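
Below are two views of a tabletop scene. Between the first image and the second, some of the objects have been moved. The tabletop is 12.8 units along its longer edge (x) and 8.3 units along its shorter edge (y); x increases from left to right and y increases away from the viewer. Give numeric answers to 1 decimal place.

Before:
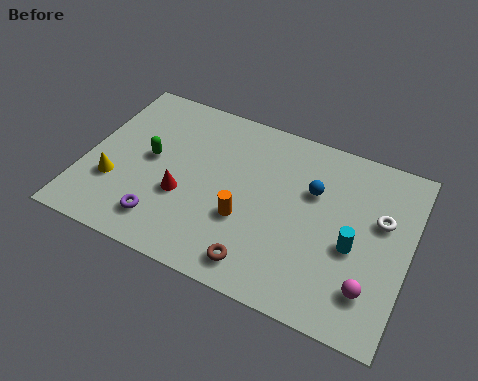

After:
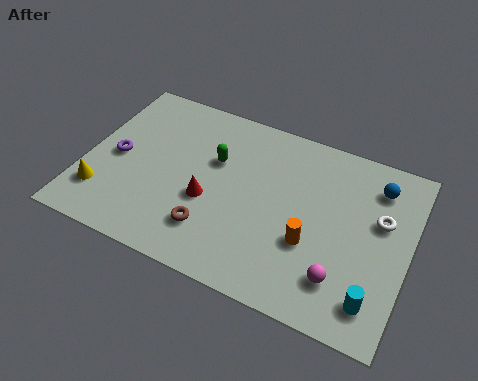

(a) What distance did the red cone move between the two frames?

1.0

The red cone moved from about (4.0, 3.1) to (5.0, 3.3), a distance of √(1.0² + 0.2²) ≈ 1.0.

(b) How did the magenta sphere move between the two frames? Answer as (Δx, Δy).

(-1.1, 0.0)

The magenta sphere was at about (11.5, 1.9) and moved to about (10.4, 1.9).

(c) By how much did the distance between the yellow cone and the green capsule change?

+3.2

The distance was about 2.1 in the first image and 5.3 in the second, so they moved 3.2 units further apart.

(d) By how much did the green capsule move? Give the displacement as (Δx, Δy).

(2.5, 0.9)

The green capsule was at about (2.5, 4.4) and moved to about (5.0, 5.3).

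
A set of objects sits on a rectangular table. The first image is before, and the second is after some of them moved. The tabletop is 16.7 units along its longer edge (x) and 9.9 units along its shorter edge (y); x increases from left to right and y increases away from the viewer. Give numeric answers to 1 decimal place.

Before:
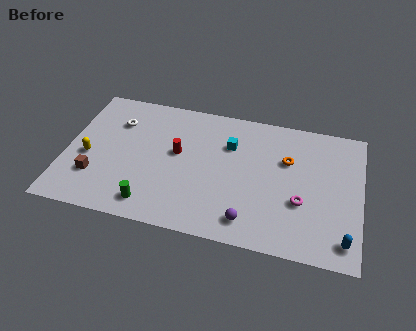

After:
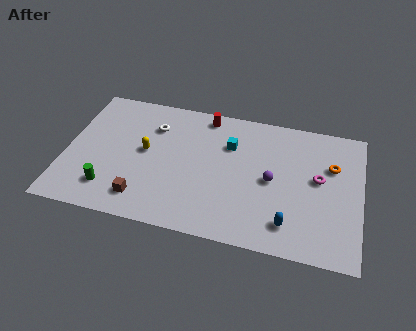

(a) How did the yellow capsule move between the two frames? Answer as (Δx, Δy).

(3.2, 1.1)

From the two frames, the yellow capsule sits at roughly (1.3, 4.2) before and (4.5, 5.3) after.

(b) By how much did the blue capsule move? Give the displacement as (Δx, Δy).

(-3.1, 0.4)

The blue capsule was at about (15.9, 1.5) and moved to about (12.8, 1.9).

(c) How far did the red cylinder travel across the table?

3.5

The red cylinder was near (6.3, 5.6) before and (7.7, 8.8) after, so it travelled √(1.4² + 3.2²) ≈ 3.5 units.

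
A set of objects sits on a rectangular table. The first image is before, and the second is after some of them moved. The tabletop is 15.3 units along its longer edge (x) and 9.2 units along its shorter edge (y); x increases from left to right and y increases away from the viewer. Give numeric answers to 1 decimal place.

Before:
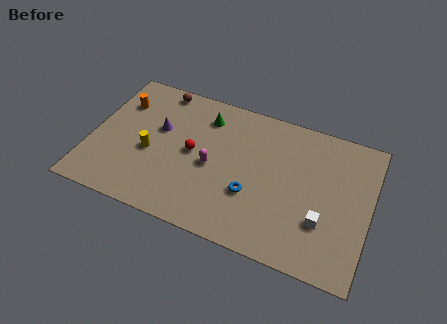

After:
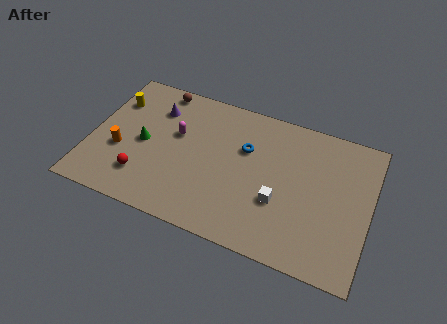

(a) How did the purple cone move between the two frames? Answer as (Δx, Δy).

(-0.3, 1.3)

The purple cone started near (3.6, 5.6) and ended near (3.3, 6.9).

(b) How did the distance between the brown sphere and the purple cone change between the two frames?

-1.3

Before: roughly 2.7 units apart; after: 1.4. That's 1.3 units closer together.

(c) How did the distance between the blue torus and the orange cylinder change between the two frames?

-1.3

The distance was about 8.5 in the first image and 7.2 in the second, so they moved 1.3 units closer together.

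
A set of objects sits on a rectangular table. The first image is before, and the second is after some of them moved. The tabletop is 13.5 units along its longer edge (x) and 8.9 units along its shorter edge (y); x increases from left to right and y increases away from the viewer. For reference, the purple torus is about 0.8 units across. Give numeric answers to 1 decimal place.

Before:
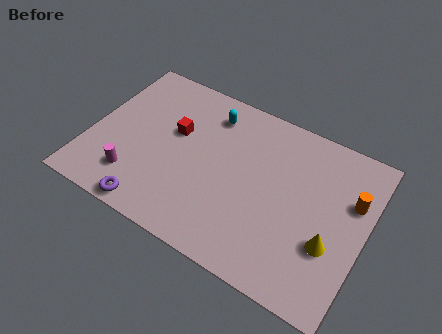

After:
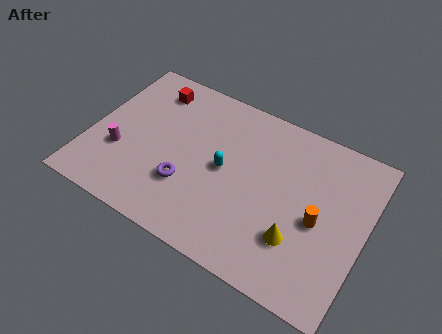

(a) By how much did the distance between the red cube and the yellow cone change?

+1.0

Before: roughly 8.3 units apart; after: 9.3. That's 1.0 units further apart.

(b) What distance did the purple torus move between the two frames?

2.4

The purple torus was near (3.6, 0.8) before and (5.0, 2.8) after, so it travelled √(1.4² + 2.0²) ≈ 2.4 units.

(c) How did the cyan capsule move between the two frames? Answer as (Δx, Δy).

(1.1, -2.7)

From the two frames, the cyan capsule sits at roughly (5.5, 7.2) before and (6.6, 4.5) after.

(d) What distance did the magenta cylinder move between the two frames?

1.4

From (2.5, 2.0) to (1.6, 3.1), the magenta cylinder covered √(0.9² + 1.1²) ≈ 1.4 units.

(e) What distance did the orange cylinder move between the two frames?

2.3

From (12.7, 5.8) to (11.3, 4.0), the orange cylinder covered √(1.4² + 1.8²) ≈ 2.3 units.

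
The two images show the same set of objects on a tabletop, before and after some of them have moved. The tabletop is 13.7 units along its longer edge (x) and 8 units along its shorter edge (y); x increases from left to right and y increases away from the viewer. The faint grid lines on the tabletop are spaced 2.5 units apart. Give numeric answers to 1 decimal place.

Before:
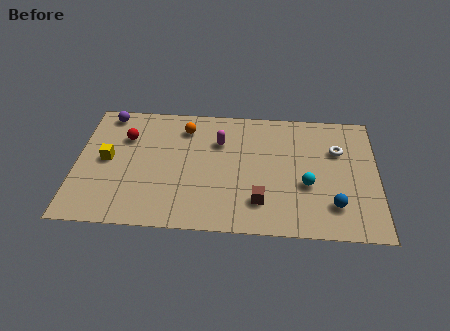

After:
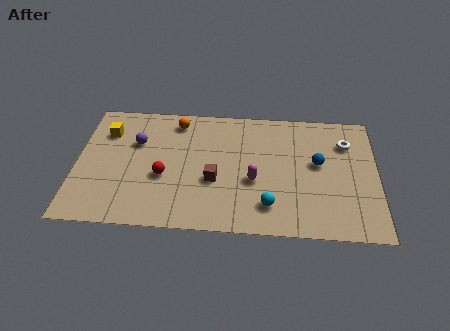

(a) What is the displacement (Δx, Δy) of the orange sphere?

(-0.4, 0.4)

The orange sphere was at about (4.9, 6.4) and moved to about (4.5, 6.8).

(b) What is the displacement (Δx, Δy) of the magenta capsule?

(1.6, -2.4)

From the two frames, the magenta capsule sits at roughly (6.5, 5.6) before and (8.1, 3.2) after.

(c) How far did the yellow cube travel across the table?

1.8

From (1.4, 4.1) to (1.3, 5.9), the yellow cube covered √(0.1² + 1.8²) ≈ 1.8 units.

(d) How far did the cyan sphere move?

2.2

From (10.5, 3.1) to (8.8, 1.7), the cyan sphere covered √(1.7² + 1.4²) ≈ 2.2 units.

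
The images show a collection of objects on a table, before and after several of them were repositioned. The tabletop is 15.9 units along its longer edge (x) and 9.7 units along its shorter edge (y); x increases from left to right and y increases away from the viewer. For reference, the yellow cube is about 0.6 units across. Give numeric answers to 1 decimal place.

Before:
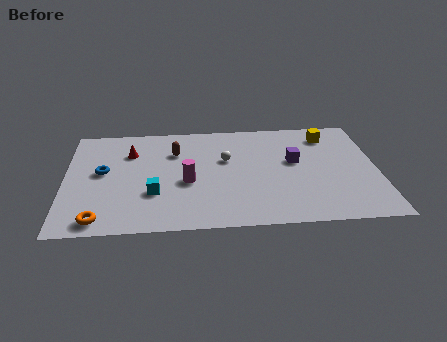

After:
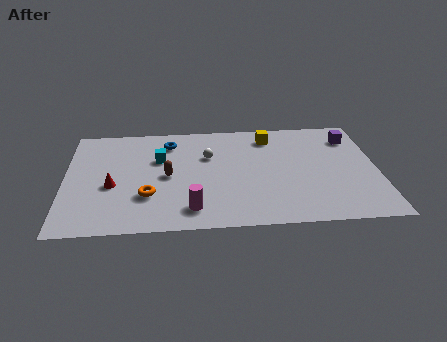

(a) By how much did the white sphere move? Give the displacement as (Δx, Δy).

(-0.9, 0.4)

From the two frames, the white sphere sits at roughly (8.2, 6.0) before and (7.3, 6.4) after.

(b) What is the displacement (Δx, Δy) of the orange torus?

(2.4, 1.9)

From the two frames, the orange torus sits at roughly (1.8, 1.1) before and (4.2, 3.0) after.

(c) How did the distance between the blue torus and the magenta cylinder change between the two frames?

+1.7

The distance was about 4.5 in the first image and 6.2 in the second, so they moved 1.7 units further apart.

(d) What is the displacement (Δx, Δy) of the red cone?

(-0.9, -3.0)

From the two frames, the red cone sits at roughly (3.3, 7.0) before and (2.4, 4.0) after.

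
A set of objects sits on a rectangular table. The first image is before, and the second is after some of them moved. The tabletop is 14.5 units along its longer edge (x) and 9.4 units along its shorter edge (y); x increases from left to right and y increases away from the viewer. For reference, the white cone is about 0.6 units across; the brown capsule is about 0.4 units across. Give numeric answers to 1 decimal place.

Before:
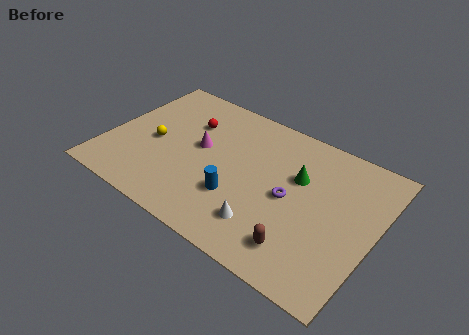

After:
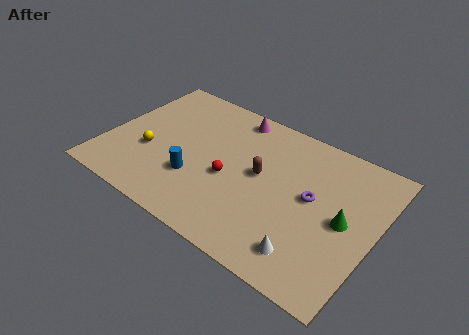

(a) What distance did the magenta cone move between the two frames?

3.4

The magenta cone was near (4.9, 5.2) before and (6.2, 8.3) after, so it travelled √(1.3² + 3.1²) ≈ 3.4 units.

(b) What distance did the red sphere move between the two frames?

3.8

From (4.0, 6.6) to (6.8, 4.0), the red sphere covered √(2.8² + 2.6²) ≈ 3.8 units.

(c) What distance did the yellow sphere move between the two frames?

0.8

From (2.5, 4.3) to (2.4, 3.5), the yellow sphere covered √(0.1² + 0.8²) ≈ 0.8 units.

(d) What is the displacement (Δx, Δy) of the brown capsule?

(-2.8, 3.3)

The brown capsule started near (11.1, 1.8) and ended near (8.3, 5.1).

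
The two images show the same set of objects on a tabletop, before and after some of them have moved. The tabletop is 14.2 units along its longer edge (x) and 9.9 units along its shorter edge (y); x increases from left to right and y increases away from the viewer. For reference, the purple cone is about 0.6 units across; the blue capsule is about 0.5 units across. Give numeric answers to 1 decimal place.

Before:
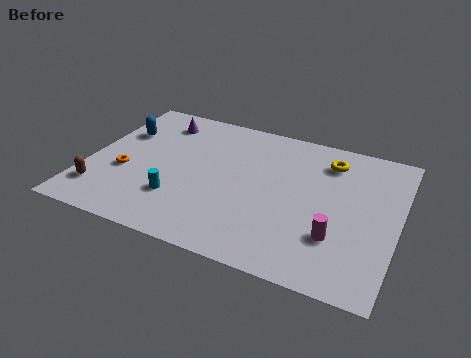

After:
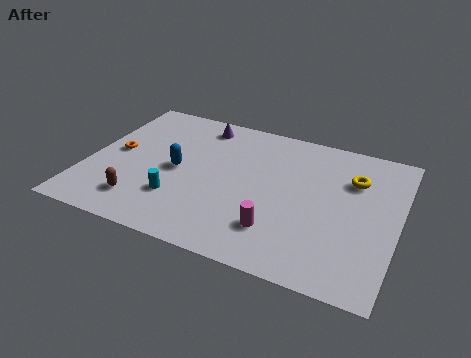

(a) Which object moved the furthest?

the blue capsule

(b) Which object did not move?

the cyan cylinder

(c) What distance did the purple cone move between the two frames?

1.9

The purple cone was near (2.8, 8.1) before and (4.7, 8.5) after, so it travelled √(1.9² + 0.4²) ≈ 1.9 units.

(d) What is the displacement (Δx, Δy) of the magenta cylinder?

(-2.6, -0.5)

From the two frames, the magenta cylinder sits at roughly (11.6, 2.9) before and (9.0, 2.4) after.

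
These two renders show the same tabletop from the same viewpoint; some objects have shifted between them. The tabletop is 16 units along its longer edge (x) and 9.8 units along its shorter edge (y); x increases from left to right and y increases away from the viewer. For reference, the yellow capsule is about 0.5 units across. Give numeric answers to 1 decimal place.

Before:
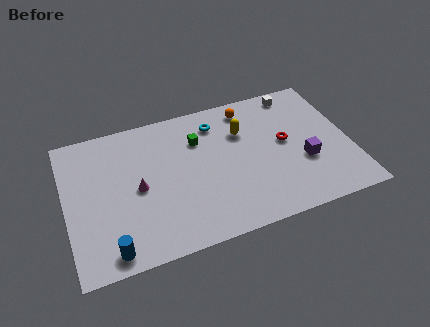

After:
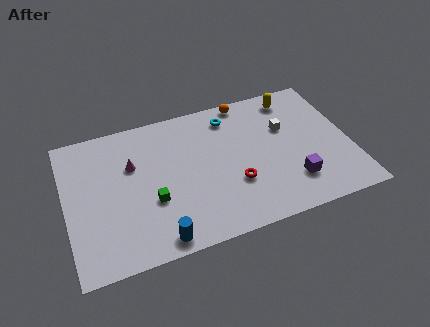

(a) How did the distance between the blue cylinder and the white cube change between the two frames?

-4.2

Before: roughly 13.5 units apart; after: 9.3. That's 4.2 units closer together.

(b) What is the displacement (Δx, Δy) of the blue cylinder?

(2.6, -0.1)

The blue cylinder was at about (2.2, 1.1) and moved to about (4.8, 1.0).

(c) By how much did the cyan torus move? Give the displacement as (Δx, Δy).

(0.8, 0.2)

From the two frames, the cyan torus sits at roughly (8.7, 7.9) before and (9.5, 8.1) after.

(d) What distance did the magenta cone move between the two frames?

1.7

The magenta cone was near (4.0, 4.7) before and (3.8, 6.4) after, so it travelled √(0.2² + 1.7²) ≈ 1.7 units.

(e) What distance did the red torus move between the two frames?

3.7

The red torus was near (12.4, 5.3) before and (9.3, 3.3) after, so it travelled √(3.1² + 2.0²) ≈ 3.7 units.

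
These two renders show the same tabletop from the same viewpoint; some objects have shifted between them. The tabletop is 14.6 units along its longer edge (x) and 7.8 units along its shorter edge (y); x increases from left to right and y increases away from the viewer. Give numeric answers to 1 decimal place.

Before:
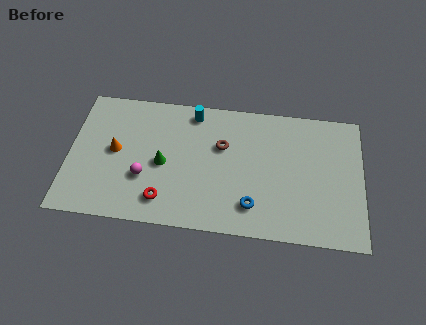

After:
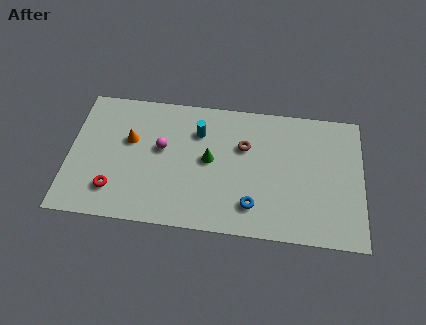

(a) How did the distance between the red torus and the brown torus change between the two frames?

+2.7

Before: roughly 4.5 units apart; after: 7.2. That's 2.7 units further apart.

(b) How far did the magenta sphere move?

2.0

The magenta sphere was near (3.8, 2.7) before and (4.6, 4.5) after, so it travelled √(0.8² + 1.8²) ≈ 2.0 units.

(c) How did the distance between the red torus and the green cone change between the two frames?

+3.1

They were about 2.1 units apart before and 5.2 after — 3.1 units further apart.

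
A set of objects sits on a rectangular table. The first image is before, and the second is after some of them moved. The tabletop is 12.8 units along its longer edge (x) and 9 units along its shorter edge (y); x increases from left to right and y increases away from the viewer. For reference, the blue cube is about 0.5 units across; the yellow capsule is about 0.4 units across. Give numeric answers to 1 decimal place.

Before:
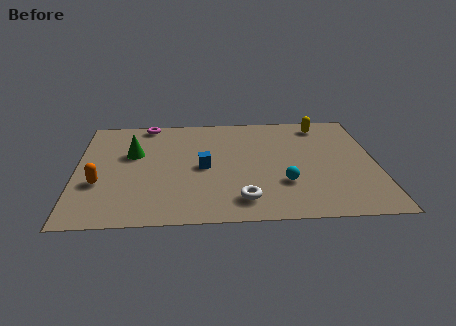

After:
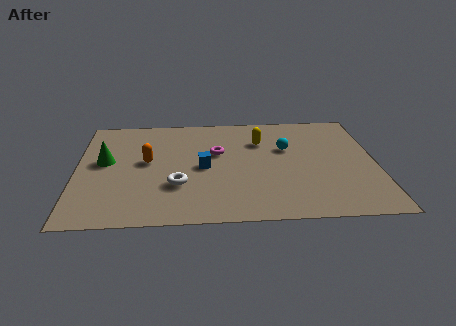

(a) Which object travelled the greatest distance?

the magenta torus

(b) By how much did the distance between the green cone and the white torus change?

-2.4

Before: roughly 6.1 units apart; after: 3.7. That's 2.4 units closer together.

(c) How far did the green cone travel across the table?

1.3

From (2.4, 5.6) to (1.2, 5.0), the green cone covered √(1.2² + 0.6²) ≈ 1.3 units.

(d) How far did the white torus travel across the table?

3.0

The white torus moved from about (7.0, 1.6) to (4.3, 2.9), a distance of √(2.7² + 1.3²) ≈ 3.0.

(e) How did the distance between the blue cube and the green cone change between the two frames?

+1.0

The distance was about 3.3 in the first image and 4.3 in the second, so they moved 1.0 units further apart.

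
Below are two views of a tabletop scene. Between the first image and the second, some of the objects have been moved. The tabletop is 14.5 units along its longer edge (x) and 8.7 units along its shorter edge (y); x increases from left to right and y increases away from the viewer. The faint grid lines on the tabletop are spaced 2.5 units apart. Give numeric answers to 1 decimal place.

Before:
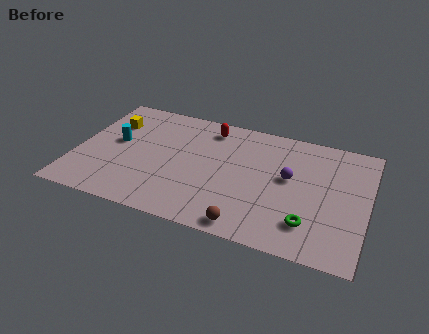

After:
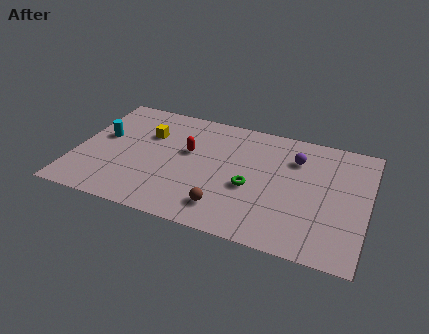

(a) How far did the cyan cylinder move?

0.7

The cyan cylinder moved from about (1.9, 4.8) to (1.2, 5.0), a distance of √(0.7² + 0.2²) ≈ 0.7.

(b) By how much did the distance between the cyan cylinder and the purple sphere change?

+1.0

The distance was about 8.7 in the first image and 9.7 in the second, so they moved 1.0 units further apart.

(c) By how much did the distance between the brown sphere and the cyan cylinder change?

-0.7

Before: roughly 8.0 units apart; after: 7.3. That's 0.7 units closer together.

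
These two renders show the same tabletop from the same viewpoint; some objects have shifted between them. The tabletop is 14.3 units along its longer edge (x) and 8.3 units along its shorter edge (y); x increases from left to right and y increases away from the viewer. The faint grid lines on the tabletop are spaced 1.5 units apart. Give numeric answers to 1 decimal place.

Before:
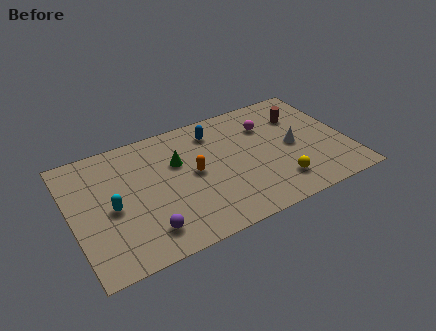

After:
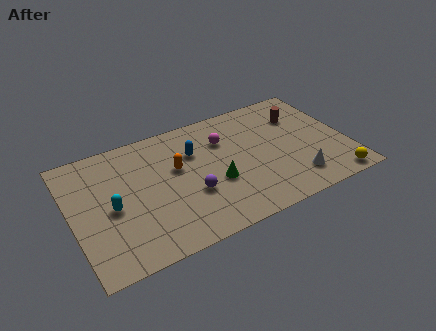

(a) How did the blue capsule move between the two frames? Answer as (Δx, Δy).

(-1.2, -1.0)

The blue capsule started near (7.7, 6.7) and ended near (6.5, 5.7).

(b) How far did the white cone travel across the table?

2.3

The white cone was near (11.5, 4.0) before and (11.3, 1.7) after, so it travelled √(0.2² + 2.3²) ≈ 2.3 units.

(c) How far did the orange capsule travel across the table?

1.1

The orange capsule was near (6.3, 4.3) before and (5.5, 5.0) after, so it travelled √(0.8² + 0.7²) ≈ 1.1 units.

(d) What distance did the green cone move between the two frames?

2.8

The green cone moved from about (5.6, 5.4) to (7.3, 3.2), a distance of √(1.7² + 2.2²) ≈ 2.8.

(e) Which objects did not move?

the brown cylinder and the cyan capsule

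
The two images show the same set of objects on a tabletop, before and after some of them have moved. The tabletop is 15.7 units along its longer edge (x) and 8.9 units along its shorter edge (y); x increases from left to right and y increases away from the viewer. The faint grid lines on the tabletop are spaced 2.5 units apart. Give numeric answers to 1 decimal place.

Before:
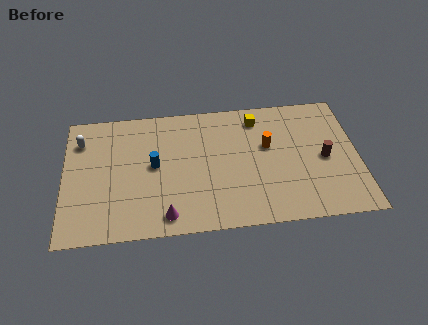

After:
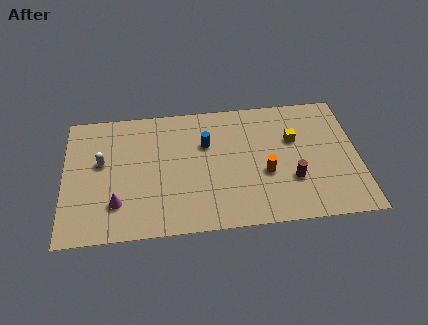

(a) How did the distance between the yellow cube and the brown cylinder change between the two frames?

-1.9

The distance was about 4.7 in the first image and 2.8 in the second, so they moved 1.9 units closer together.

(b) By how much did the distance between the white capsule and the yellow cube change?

+0.8

The distance was about 9.5 in the first image and 10.3 in the second, so they moved 0.8 units further apart.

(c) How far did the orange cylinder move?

1.9

The orange cylinder was near (10.9, 5.4) before and (10.7, 3.5) after, so it travelled √(0.2² + 1.9²) ≈ 1.9 units.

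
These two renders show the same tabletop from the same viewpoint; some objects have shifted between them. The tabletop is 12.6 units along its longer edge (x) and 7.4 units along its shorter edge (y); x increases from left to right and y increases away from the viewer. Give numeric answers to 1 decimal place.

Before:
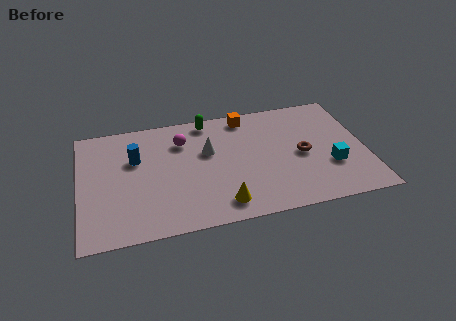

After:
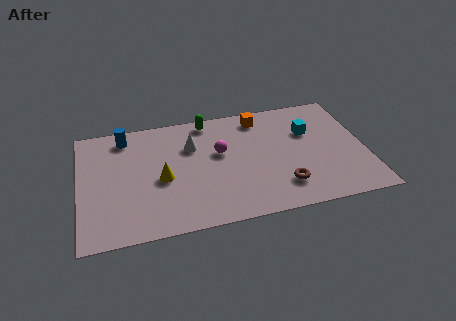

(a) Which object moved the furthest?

the yellow cone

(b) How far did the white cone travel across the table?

0.9

The white cone moved from about (5.7, 4.6) to (5.0, 5.1), a distance of √(0.7² + 0.5²) ≈ 0.9.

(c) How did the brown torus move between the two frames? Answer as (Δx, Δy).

(-1.0, -1.8)

The brown torus was at about (9.8, 3.5) and moved to about (8.8, 1.7).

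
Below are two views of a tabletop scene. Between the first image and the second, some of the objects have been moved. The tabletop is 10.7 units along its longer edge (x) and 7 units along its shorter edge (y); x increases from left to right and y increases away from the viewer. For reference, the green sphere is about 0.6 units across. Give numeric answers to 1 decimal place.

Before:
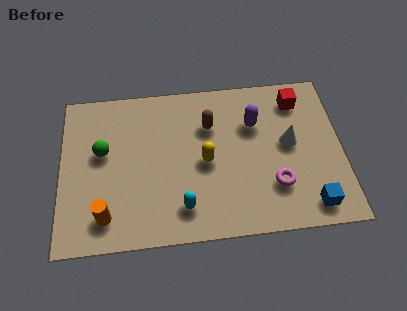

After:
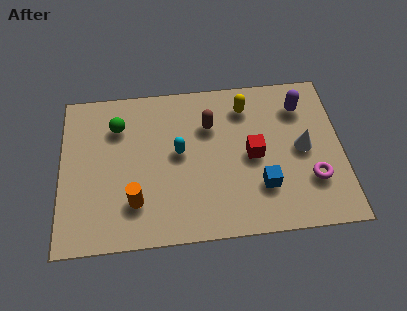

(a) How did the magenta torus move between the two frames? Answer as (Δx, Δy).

(1.4, 0.1)

From the two frames, the magenta torus sits at roughly (8.1, 2.0) before and (9.5, 2.1) after.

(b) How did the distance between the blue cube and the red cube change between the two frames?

-3.3

Before: roughly 4.7 units apart; after: 1.4. That's 3.3 units closer together.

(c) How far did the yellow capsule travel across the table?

2.8

From (5.5, 3.3) to (7.1, 5.6), the yellow capsule covered √(1.6² + 2.3²) ≈ 2.8 units.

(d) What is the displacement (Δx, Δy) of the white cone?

(0.5, -0.3)

The white cone was at about (8.7, 3.8) and moved to about (9.2, 3.5).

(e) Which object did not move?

the brown capsule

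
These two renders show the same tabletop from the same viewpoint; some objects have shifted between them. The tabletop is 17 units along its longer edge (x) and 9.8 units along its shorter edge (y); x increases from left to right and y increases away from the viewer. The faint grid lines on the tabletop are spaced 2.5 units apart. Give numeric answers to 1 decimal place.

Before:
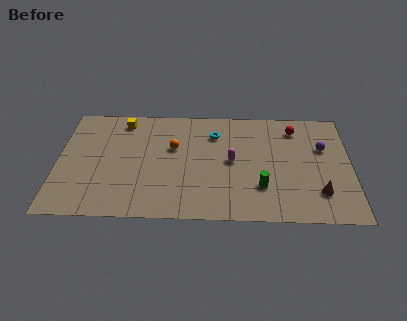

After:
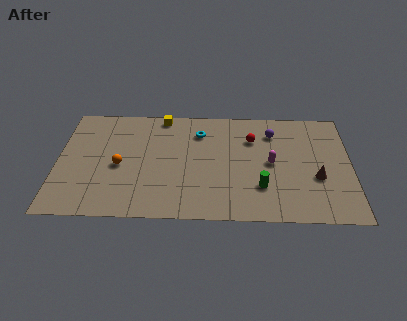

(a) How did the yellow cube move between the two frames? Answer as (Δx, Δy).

(2.3, 0.5)

The yellow cube started near (3.7, 8.4) and ended near (6.0, 8.9).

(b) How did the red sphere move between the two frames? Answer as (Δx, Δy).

(-2.5, -1.0)

The red sphere started near (13.8, 8.0) and ended near (11.3, 7.0).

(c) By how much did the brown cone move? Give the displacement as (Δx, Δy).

(-0.1, 1.3)

From the two frames, the brown cone sits at roughly (15.1, 2.4) before and (15.0, 3.7) after.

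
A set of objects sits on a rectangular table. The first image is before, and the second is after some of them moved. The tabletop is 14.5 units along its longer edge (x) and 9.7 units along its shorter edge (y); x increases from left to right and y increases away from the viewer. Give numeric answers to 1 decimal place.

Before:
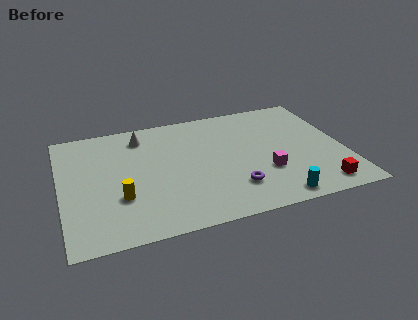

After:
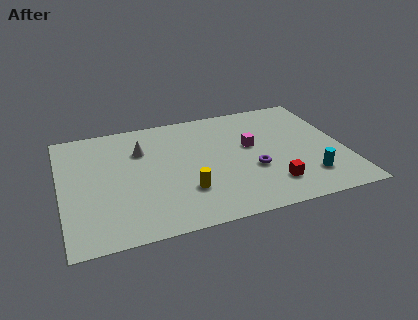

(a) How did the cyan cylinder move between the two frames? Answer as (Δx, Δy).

(1.8, 1.2)

The cyan cylinder was at about (10.6, 1.0) and moved to about (12.4, 2.2).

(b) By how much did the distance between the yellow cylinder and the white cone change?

-0.5

They were about 5.0 units apart before and 4.5 after — 0.5 units closer together.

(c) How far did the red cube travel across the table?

2.5

The red cube moved from about (12.9, 1.3) to (10.5, 2.1), a distance of √(2.4² + 0.8²) ≈ 2.5.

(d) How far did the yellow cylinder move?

3.3

From (2.9, 3.2) to (6.2, 2.8), the yellow cylinder covered √(3.3² + 0.4²) ≈ 3.3 units.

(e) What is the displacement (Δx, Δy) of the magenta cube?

(-0.5, 2.4)

The magenta cube was at about (10.3, 3.2) and moved to about (9.8, 5.6).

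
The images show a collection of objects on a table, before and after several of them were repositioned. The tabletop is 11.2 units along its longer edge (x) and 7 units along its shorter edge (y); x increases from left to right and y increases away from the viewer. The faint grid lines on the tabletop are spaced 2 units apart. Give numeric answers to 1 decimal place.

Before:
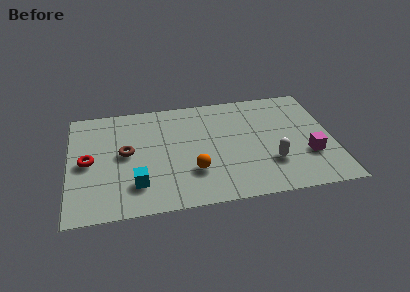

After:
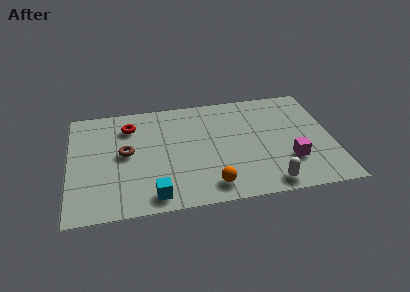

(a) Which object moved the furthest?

the red torus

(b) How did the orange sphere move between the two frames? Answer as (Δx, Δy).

(0.7, -1.0)

The orange sphere was at about (5.2, 2.1) and moved to about (5.9, 1.1).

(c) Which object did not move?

the brown torus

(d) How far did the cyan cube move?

1.1

From (2.8, 1.7) to (3.5, 0.9), the cyan cube covered √(0.7² + 0.8²) ≈ 1.1 units.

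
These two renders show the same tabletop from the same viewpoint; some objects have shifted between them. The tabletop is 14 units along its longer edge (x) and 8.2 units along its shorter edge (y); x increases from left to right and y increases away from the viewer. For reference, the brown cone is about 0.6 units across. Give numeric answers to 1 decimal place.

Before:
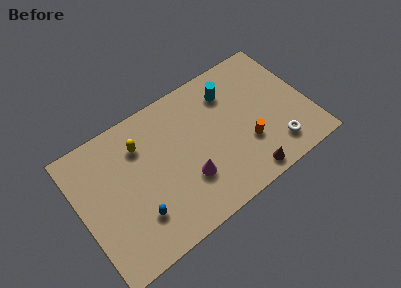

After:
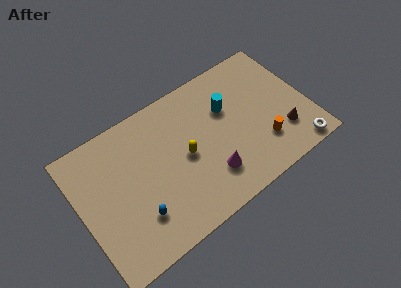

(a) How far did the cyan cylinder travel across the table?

0.9

From (9.6, 6.3) to (9.3, 5.4), the cyan cylinder covered √(0.3² + 0.9²) ≈ 0.9 units.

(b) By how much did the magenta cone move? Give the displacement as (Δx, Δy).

(1.3, -0.5)

The magenta cone started near (6.3, 2.6) and ended near (7.6, 2.1).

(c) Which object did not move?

the blue capsule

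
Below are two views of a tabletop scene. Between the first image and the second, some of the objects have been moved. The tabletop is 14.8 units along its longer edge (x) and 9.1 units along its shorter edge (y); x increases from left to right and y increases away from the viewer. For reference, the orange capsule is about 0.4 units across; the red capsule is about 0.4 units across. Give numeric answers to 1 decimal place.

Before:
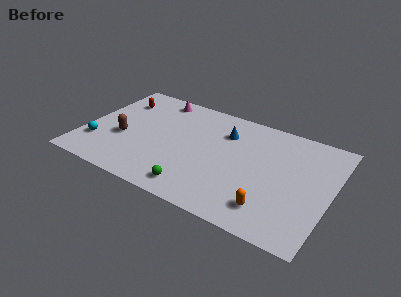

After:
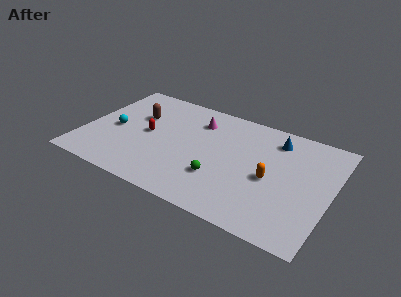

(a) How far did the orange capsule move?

2.3

The orange capsule was near (11.6, 1.8) before and (11.3, 4.1) after, so it travelled √(0.3² + 2.3²) ≈ 2.3 units.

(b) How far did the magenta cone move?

2.9

The magenta cone moved from about (3.8, 8.0) to (6.5, 7.0), a distance of √(2.7² + 1.0²) ≈ 2.9.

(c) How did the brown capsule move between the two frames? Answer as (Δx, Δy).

(0.6, 2.3)

From the two frames, the brown capsule sits at roughly (2.4, 3.6) before and (3.0, 5.9) after.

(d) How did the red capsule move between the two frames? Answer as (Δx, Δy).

(2.2, -2.3)

From the two frames, the red capsule sits at roughly (1.6, 6.9) before and (3.8, 4.6) after.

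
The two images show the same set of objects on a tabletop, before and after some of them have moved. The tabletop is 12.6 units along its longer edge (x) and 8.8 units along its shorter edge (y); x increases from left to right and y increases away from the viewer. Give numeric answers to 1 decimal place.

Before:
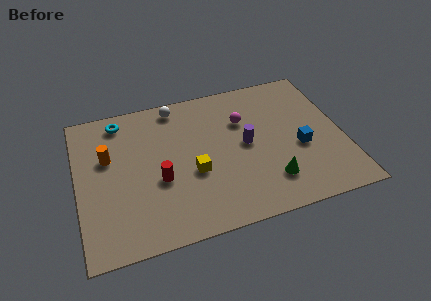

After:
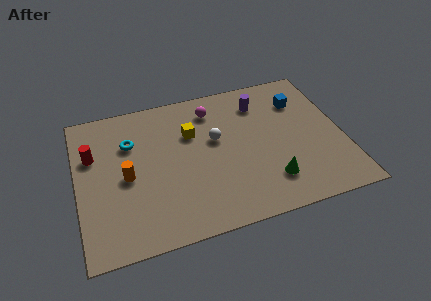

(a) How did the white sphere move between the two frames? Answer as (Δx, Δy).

(1.7, -2.6)

From the two frames, the white sphere sits at roughly (4.9, 7.8) before and (6.6, 5.2) after.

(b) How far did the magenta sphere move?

1.8

The magenta sphere was near (8.0, 6.0) before and (6.6, 7.1) after, so it travelled √(1.4² + 1.1²) ≈ 1.8 units.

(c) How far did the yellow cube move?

2.4

From (5.4, 3.5) to (5.5, 5.9), the yellow cube covered √(0.1² + 2.4²) ≈ 2.4 units.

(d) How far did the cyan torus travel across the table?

1.6

The cyan torus moved from about (2.2, 7.6) to (2.6, 6.1), a distance of √(0.4² + 1.5²) ≈ 1.6.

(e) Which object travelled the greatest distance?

the red cylinder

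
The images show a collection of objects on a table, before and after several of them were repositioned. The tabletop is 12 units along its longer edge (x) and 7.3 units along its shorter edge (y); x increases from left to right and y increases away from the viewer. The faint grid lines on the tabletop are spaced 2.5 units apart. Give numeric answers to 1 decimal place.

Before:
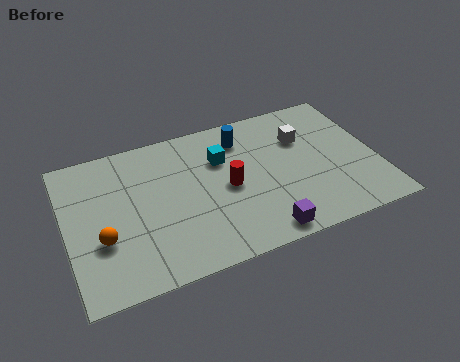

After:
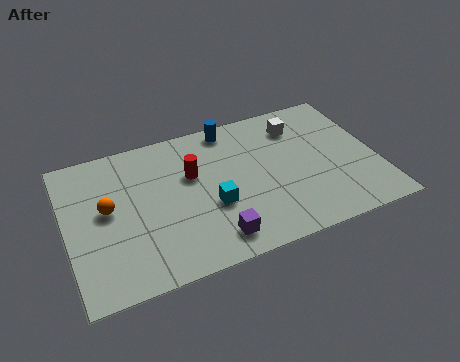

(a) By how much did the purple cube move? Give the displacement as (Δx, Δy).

(-1.8, 0.4)

The purple cube was at about (7.2, 0.8) and moved to about (5.4, 1.2).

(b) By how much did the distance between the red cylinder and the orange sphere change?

-1.6

They were about 5.0 units apart before and 3.4 after — 1.6 units closer together.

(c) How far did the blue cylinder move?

0.8

From (7.0, 5.8) to (6.6, 6.5), the blue cylinder covered √(0.4² + 0.7²) ≈ 0.8 units.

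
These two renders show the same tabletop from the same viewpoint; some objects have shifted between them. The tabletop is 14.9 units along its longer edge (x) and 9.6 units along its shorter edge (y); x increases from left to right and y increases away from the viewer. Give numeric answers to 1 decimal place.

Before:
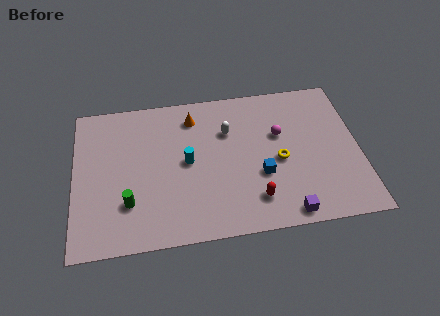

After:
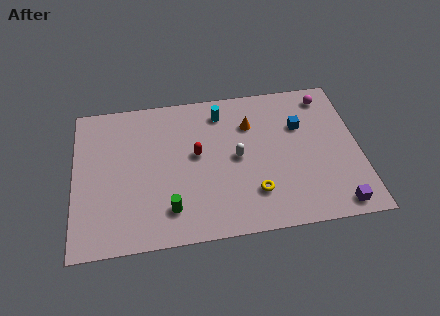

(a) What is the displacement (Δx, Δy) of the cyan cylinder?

(1.9, 3.0)

The cyan cylinder started near (5.9, 4.9) and ended near (7.8, 7.9).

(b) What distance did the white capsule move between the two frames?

1.8

The white capsule moved from about (8.1, 6.6) to (8.5, 4.8), a distance of √(0.4² + 1.8²) ≈ 1.8.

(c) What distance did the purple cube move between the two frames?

2.6

The purple cube moved from about (10.9, 0.9) to (13.5, 1.0), a distance of √(2.6² + 0.1²) ≈ 2.6.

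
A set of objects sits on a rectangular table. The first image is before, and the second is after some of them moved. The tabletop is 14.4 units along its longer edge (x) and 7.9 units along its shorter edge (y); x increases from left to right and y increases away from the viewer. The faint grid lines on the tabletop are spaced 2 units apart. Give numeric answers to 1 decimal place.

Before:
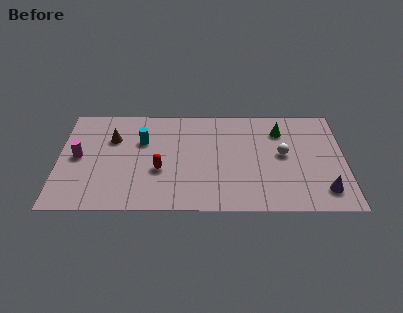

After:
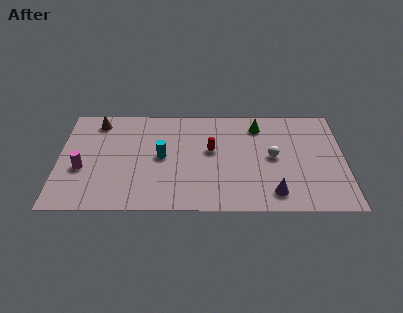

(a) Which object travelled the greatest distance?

the red capsule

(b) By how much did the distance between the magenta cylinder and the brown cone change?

+1.5

The distance was about 2.2 in the first image and 3.7 in the second, so they moved 1.5 units further apart.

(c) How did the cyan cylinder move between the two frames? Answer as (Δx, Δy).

(1.0, -1.2)

The cyan cylinder started near (4.2, 5.2) and ended near (5.2, 4.0).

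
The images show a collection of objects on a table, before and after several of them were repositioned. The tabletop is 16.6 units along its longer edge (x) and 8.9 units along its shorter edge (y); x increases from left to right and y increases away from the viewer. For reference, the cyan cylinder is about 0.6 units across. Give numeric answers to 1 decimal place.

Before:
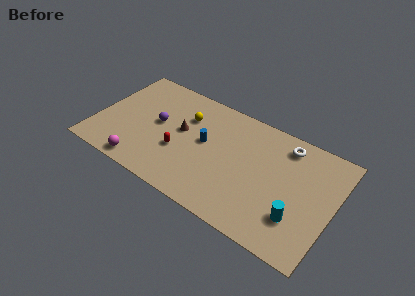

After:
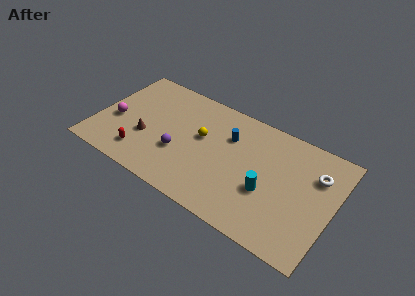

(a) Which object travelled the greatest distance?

the magenta sphere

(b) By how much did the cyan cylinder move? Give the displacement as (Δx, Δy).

(-2.2, 0.9)

The cyan cylinder was at about (14.4, 2.5) and moved to about (12.2, 3.4).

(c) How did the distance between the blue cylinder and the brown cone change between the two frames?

+4.5

Before: roughly 1.7 units apart; after: 6.2. That's 4.5 units further apart.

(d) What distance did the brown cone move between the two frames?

2.9

From (5.9, 5.0) to (3.6, 3.3), the brown cone covered √(2.3² + 1.7²) ≈ 2.9 units.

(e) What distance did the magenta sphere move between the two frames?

3.6

From (3.7, 1.0) to (1.3, 3.7), the magenta sphere covered √(2.4² + 2.7²) ≈ 3.6 units.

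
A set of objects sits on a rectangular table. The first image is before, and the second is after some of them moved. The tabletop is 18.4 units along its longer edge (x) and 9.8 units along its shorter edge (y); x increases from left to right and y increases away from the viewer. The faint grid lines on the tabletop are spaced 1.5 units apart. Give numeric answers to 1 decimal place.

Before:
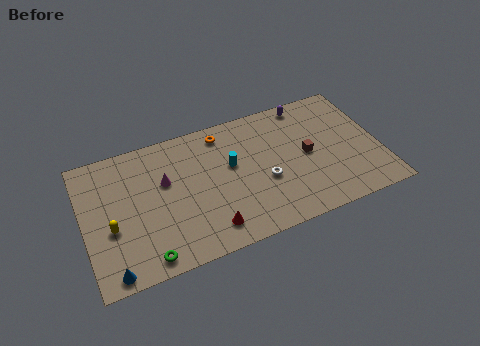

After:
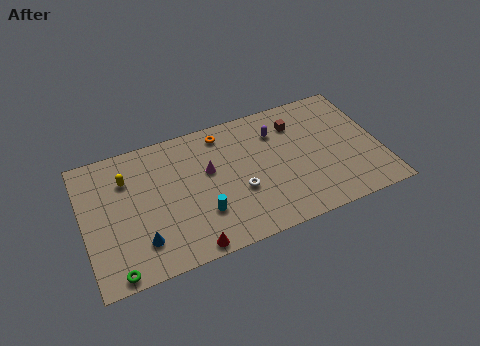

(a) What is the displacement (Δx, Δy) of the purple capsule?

(-2.1, -1.5)

From the two frames, the purple capsule sits at roughly (14.3, 8.8) before and (12.2, 7.3) after.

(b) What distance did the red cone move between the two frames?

1.6

From (7.4, 1.7) to (6.1, 0.8), the red cone covered √(1.3² + 0.9²) ≈ 1.6 units.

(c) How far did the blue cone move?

2.4

The blue cone was near (1.4, 0.9) before and (3.3, 2.3) after, so it travelled √(1.9² + 1.4²) ≈ 2.4 units.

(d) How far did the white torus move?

1.6

The white torus was near (11.1, 3.9) before and (9.5, 3.7) after, so it travelled √(1.6² + 0.2²) ≈ 1.6 units.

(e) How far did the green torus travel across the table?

1.9

The green torus moved from about (3.5, 1.1) to (1.6, 0.8), a distance of √(1.9² + 0.3²) ≈ 1.9.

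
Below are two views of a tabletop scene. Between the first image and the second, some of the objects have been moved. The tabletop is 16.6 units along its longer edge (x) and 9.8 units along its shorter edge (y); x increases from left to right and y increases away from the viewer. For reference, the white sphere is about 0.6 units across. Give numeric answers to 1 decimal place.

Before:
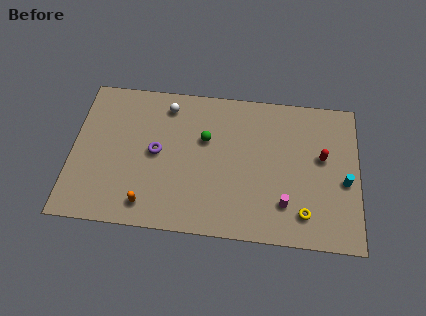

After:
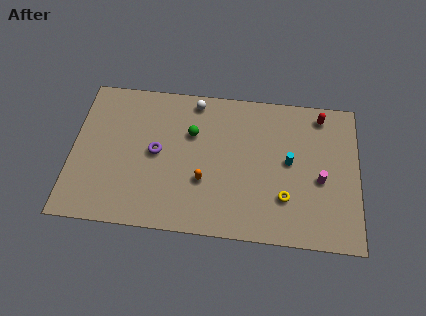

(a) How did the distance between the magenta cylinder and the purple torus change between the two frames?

+1.6

They were about 7.9 units apart before and 9.5 after — 1.6 units further apart.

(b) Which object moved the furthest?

the orange capsule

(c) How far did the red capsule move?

2.8

The red capsule moved from about (14.5, 5.7) to (14.4, 8.5), a distance of √(0.1² + 2.8²) ≈ 2.8.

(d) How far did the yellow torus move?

1.4

From (13.5, 1.9) to (12.4, 2.8), the yellow torus covered √(1.1² + 0.9²) ≈ 1.4 units.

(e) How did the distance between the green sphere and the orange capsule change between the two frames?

-2.5

They were about 5.7 units apart before and 3.2 after — 2.5 units closer together.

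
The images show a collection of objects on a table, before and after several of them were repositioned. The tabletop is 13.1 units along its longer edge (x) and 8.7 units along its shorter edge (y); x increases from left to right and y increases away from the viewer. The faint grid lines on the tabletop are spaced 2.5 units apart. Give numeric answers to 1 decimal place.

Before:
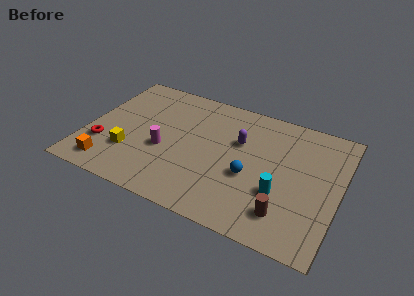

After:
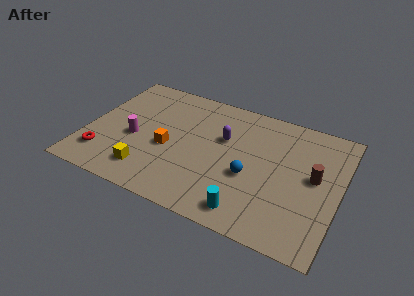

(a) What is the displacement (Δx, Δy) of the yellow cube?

(1.1, -0.9)

The yellow cube was at about (2.4, 2.6) and moved to about (3.5, 1.7).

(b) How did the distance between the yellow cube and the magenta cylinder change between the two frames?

+0.3

They were about 1.9 units apart before and 2.2 after — 0.3 units further apart.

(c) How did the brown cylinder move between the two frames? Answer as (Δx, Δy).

(1.2, 2.9)

From the two frames, the brown cylinder sits at roughly (10.6, 1.8) before and (11.8, 4.7) after.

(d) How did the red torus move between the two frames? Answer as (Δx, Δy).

(0.1, -0.7)

The red torus was at about (1.0, 2.6) and moved to about (1.1, 1.9).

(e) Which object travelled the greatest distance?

the orange cube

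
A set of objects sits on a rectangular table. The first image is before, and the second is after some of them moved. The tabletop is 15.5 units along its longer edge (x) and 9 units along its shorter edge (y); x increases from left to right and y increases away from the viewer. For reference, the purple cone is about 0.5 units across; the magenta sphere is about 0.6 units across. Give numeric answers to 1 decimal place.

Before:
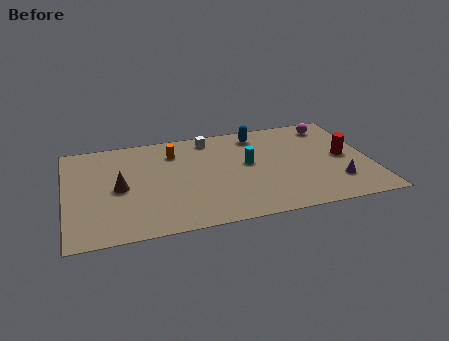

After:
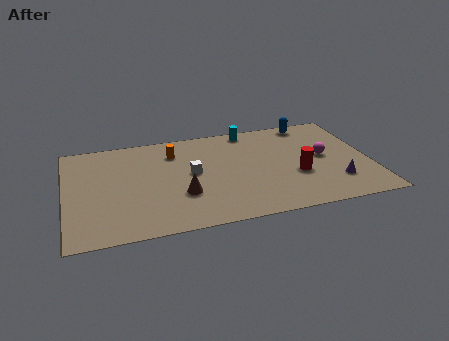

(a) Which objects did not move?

the orange cylinder and the purple cone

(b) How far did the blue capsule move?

2.8

From (10.0, 7.6) to (12.8, 8.1), the blue capsule covered √(2.8² + 0.5²) ≈ 2.8 units.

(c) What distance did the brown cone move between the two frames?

3.4

The brown cone moved from about (2.7, 4.3) to (5.8, 3.0), a distance of √(3.1² + 1.3²) ≈ 3.4.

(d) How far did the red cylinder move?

2.7

From (14.2, 4.5) to (11.7, 3.4), the red cylinder covered √(2.5² + 1.1²) ≈ 2.7 units.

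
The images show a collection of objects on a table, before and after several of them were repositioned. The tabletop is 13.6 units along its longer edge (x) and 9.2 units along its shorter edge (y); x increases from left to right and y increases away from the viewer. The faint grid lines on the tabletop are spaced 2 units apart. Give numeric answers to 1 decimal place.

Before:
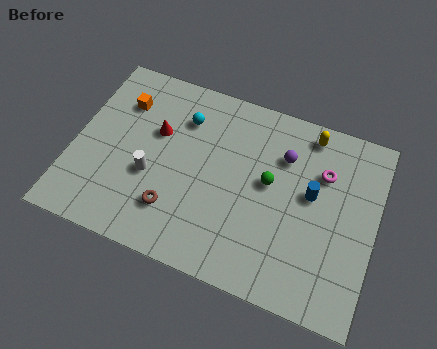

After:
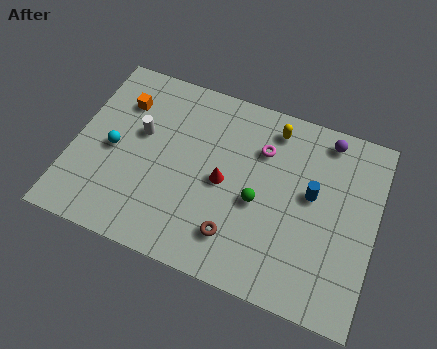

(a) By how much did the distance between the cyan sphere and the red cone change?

+3.4

They were about 1.6 units apart before and 5.0 after — 3.4 units further apart.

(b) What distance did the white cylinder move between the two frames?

2.0

From (3.6, 3.6) to (2.9, 5.5), the white cylinder covered √(0.7² + 1.9²) ≈ 2.0 units.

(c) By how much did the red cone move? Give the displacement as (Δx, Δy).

(3.2, -1.4)

From the two frames, the red cone sits at roughly (3.6, 5.8) before and (6.8, 4.4) after.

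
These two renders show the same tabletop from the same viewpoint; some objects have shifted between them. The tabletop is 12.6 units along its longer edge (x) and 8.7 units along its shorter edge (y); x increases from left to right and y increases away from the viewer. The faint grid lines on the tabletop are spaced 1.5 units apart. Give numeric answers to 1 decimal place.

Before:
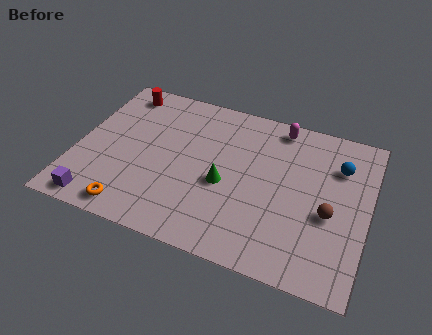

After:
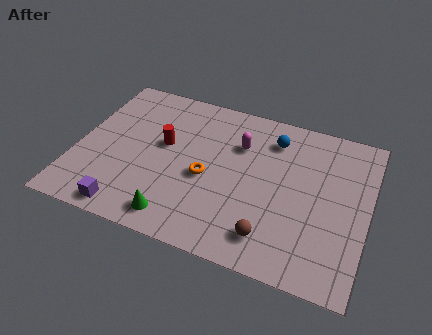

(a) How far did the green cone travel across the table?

3.1

The green cone was near (6.5, 3.7) before and (4.7, 1.2) after, so it travelled √(1.8² + 2.5²) ≈ 3.1 units.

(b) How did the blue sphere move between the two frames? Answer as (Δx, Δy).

(-2.9, 0.6)

The blue sphere was at about (11.2, 6.3) and moved to about (8.3, 6.9).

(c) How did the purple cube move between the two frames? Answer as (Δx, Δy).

(1.3, 0.0)

The purple cube started near (1.3, 0.9) and ended near (2.6, 0.9).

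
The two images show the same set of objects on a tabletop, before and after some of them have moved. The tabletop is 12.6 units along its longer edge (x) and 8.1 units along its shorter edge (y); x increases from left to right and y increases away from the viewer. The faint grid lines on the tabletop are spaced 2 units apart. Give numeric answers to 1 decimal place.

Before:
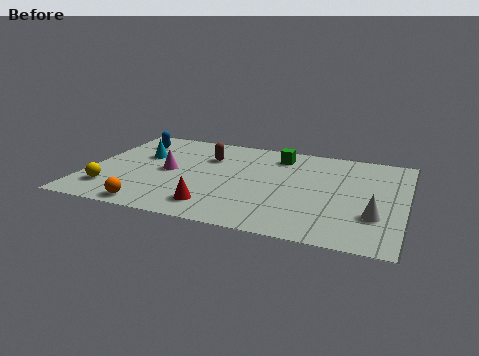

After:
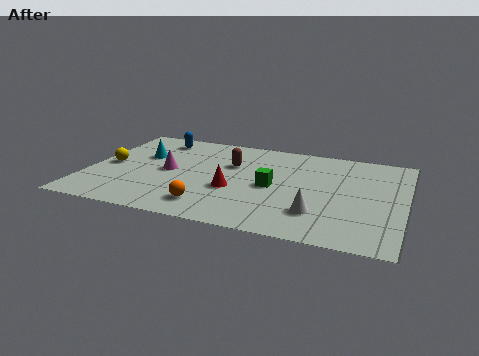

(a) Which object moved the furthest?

the green cube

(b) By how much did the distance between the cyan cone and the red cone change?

-0.5

They were about 4.9 units apart before and 4.4 after — 0.5 units closer together.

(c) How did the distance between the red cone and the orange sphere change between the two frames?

-0.7

They were about 2.5 units apart before and 1.8 after — 0.7 units closer together.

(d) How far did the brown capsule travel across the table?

1.1

The brown capsule moved from about (4.6, 5.7) to (5.6, 5.3), a distance of √(1.0² + 0.4²) ≈ 1.1.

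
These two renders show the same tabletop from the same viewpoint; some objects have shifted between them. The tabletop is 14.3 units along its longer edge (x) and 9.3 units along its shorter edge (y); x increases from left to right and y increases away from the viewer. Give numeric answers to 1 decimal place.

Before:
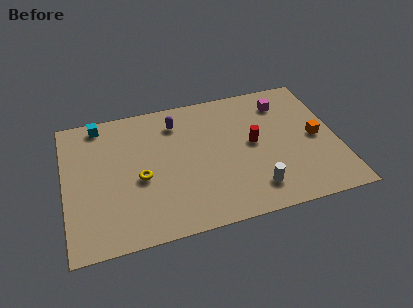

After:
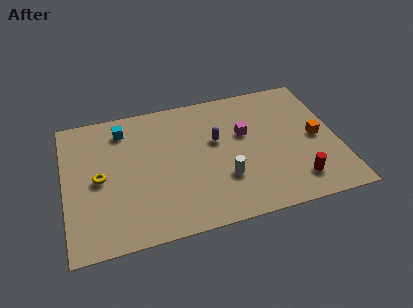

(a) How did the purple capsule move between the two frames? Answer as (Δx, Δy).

(2.0, -1.8)

The purple capsule started near (6.0, 7.4) and ended near (8.0, 5.6).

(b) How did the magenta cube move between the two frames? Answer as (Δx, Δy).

(-2.2, -1.7)

From the two frames, the magenta cube sits at roughly (11.7, 7.4) before and (9.5, 5.7) after.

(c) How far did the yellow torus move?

2.2

The yellow torus moved from about (3.9, 4.0) to (1.8, 4.5), a distance of √(2.1² + 0.5²) ≈ 2.2.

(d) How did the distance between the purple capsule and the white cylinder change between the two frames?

-4.0

The distance was about 6.7 in the first image and 2.7 in the second, so they moved 4.0 units closer together.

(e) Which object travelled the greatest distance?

the red cylinder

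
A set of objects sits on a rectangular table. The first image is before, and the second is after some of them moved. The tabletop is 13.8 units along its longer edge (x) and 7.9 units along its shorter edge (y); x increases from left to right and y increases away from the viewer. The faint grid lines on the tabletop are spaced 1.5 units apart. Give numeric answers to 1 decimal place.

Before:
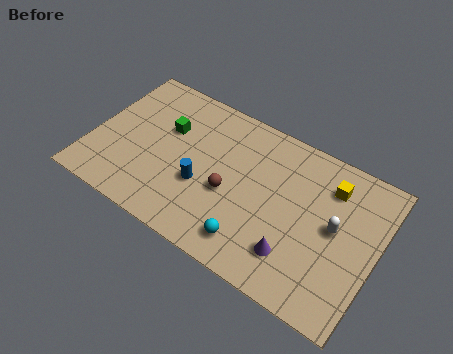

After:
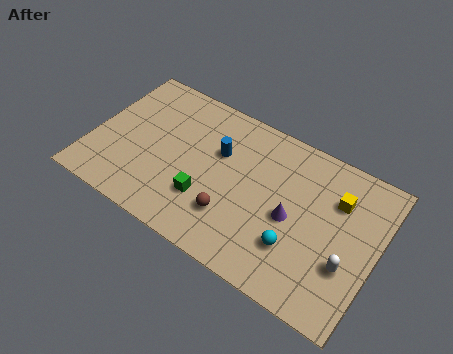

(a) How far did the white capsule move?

1.7

From (11.8, 4.2) to (12.6, 2.7), the white capsule covered √(0.8² + 1.5²) ≈ 1.7 units.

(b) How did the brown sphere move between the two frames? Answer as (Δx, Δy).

(0.3, -1.1)

The brown sphere was at about (6.8, 3.3) and moved to about (7.1, 2.2).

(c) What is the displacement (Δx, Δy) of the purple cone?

(-0.4, 1.7)

From the two frames, the purple cone sits at roughly (10.2, 1.9) before and (9.8, 3.6) after.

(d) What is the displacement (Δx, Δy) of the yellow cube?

(0.4, -0.5)

The yellow cube was at about (11.3, 6.1) and moved to about (11.7, 5.6).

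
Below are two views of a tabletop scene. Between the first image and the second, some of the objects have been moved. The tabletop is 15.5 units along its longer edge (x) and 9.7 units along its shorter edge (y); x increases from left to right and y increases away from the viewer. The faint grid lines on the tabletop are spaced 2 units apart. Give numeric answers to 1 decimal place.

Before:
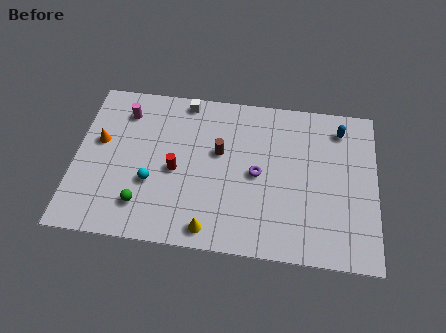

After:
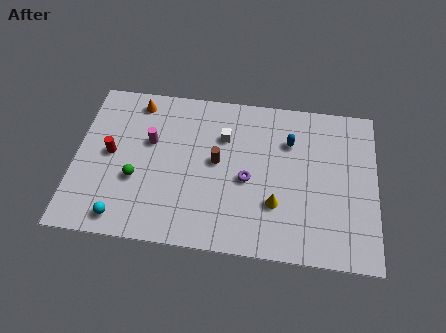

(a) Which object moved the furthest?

the yellow cone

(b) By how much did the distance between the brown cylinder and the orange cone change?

-0.8

They were about 6.2 units apart before and 5.4 after — 0.8 units closer together.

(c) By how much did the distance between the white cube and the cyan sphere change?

+2.0

Before: roughly 5.5 units apart; after: 7.5. That's 2.0 units further apart.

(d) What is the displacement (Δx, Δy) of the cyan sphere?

(-1.4, -2.3)

From the two frames, the cyan sphere sits at roughly (4.0, 3.5) before and (2.6, 1.2) after.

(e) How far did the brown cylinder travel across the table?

0.6

The brown cylinder moved from about (7.4, 5.8) to (7.3, 5.2), a distance of √(0.1² + 0.6²) ≈ 0.6.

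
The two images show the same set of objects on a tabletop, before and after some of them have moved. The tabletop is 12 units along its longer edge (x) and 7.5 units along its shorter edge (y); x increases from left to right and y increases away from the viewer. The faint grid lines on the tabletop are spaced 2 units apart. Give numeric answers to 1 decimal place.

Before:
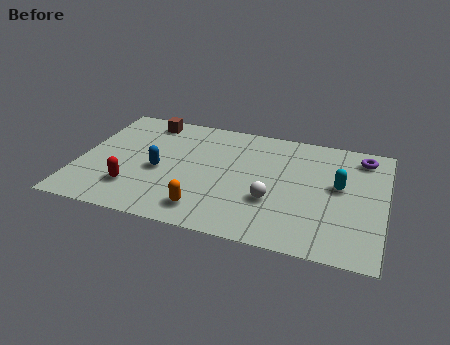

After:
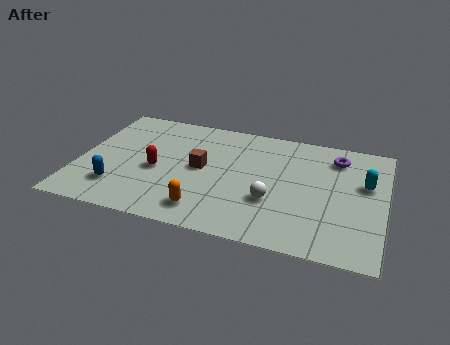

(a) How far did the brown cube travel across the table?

3.5

The brown cube was near (2.4, 6.5) before and (4.8, 3.9) after, so it travelled √(2.4² + 2.6²) ≈ 3.5 units.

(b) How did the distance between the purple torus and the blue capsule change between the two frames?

+0.9

Before: roughly 8.4 units apart; after: 9.3. That's 0.9 units further apart.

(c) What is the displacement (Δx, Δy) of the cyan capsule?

(1.0, 0.4)

The cyan capsule started near (10.2, 4.2) and ended near (11.2, 4.6).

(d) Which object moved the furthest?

the brown cube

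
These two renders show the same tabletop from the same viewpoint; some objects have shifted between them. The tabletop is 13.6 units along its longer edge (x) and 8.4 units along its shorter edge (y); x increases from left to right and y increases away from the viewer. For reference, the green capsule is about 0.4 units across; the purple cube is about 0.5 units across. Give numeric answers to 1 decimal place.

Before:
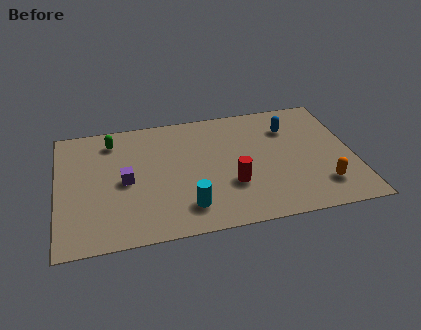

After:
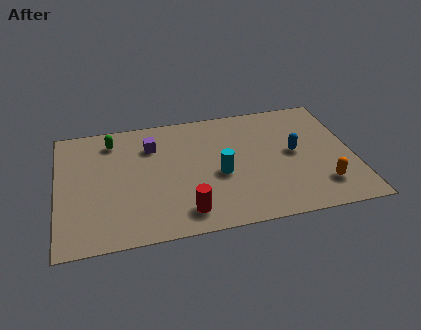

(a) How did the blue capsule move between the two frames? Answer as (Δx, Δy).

(0.1, -1.8)

From the two frames, the blue capsule sits at roughly (10.8, 6.2) before and (10.9, 4.4) after.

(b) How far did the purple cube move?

2.6

The purple cube was near (3.1, 4.0) before and (4.4, 6.2) after, so it travelled √(1.3² + 2.2²) ≈ 2.6 units.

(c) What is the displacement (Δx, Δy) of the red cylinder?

(-2.2, -1.4)

The red cylinder was at about (7.9, 2.8) and moved to about (5.7, 1.4).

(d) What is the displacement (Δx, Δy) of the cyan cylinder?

(1.6, 1.9)

From the two frames, the cyan cylinder sits at roughly (5.8, 1.7) before and (7.4, 3.6) after.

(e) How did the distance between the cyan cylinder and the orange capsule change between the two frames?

-1.3

The distance was about 6.2 in the first image and 4.9 in the second, so they moved 1.3 units closer together.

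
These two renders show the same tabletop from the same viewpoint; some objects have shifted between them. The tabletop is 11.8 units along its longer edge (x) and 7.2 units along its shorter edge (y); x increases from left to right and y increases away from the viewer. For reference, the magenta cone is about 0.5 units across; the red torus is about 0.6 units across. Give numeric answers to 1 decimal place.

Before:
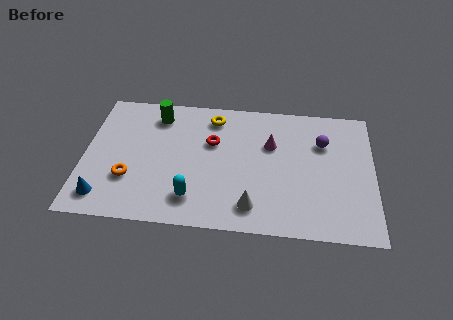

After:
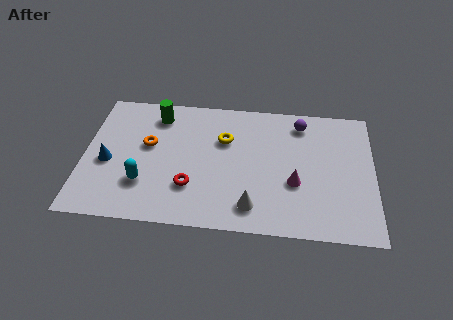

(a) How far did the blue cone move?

1.9

From (0.9, 1.2) to (1.0, 3.1), the blue cone covered √(0.1² + 1.9²) ≈ 1.9 units.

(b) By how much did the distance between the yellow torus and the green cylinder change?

+0.7

Before: roughly 2.3 units apart; after: 3.0. That's 0.7 units further apart.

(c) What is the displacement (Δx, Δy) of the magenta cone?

(1.0, -2.0)

The magenta cone was at about (7.6, 4.7) and moved to about (8.6, 2.7).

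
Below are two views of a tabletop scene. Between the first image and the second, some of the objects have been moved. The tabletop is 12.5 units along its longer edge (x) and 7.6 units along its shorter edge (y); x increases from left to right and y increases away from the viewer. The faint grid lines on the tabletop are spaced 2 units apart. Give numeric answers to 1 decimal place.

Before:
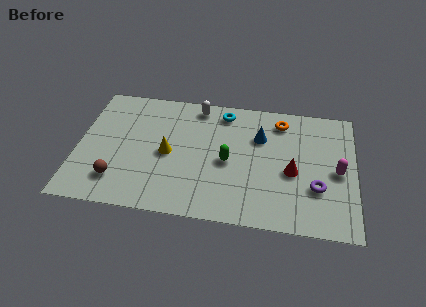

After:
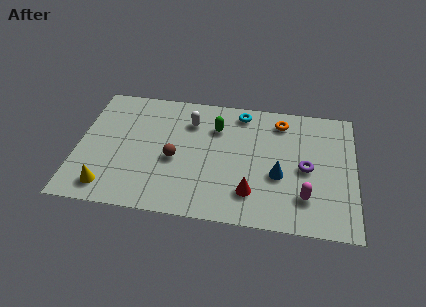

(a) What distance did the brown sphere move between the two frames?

3.0

The brown sphere was near (1.9, 1.7) before and (4.4, 3.3) after, so it travelled √(2.5² + 1.6²) ≈ 3.0 units.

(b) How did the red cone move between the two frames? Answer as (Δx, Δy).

(-1.8, -1.5)

From the two frames, the red cone sits at roughly (9.7, 3.3) before and (7.9, 1.8) after.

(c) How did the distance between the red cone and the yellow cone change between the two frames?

+0.8

The distance was about 5.6 in the first image and 6.4 in the second, so they moved 0.8 units further apart.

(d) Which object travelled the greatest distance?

the yellow cone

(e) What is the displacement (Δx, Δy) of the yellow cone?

(-2.6, -2.4)

From the two frames, the yellow cone sits at roughly (4.1, 3.6) before and (1.5, 1.2) after.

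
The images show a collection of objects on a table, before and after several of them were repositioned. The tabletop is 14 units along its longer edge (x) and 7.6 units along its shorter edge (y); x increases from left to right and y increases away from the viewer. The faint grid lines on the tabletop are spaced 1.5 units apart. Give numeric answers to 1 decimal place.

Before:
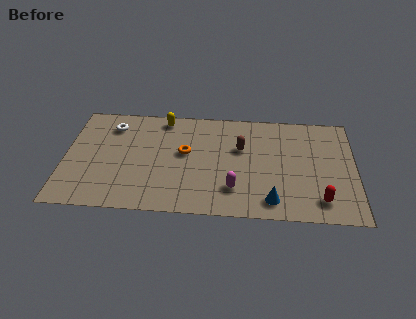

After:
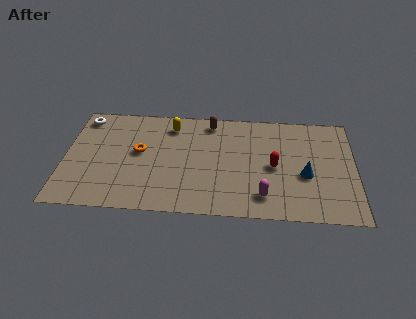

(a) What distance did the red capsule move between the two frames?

3.1

The red capsule moved from about (12.3, 1.4) to (10.1, 3.6), a distance of √(2.2² + 2.2²) ≈ 3.1.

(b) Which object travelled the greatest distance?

the red capsule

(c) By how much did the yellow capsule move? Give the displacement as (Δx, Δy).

(0.4, -0.5)

The yellow capsule started near (4.7, 6.7) and ended near (5.1, 6.2).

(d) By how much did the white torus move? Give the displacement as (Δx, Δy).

(-1.4, 0.5)

The white torus was at about (2.2, 6.0) and moved to about (0.8, 6.5).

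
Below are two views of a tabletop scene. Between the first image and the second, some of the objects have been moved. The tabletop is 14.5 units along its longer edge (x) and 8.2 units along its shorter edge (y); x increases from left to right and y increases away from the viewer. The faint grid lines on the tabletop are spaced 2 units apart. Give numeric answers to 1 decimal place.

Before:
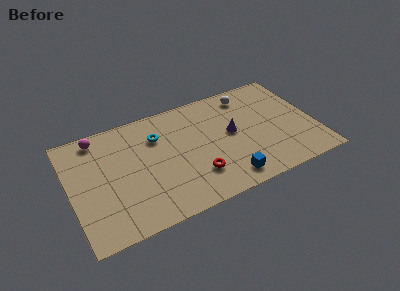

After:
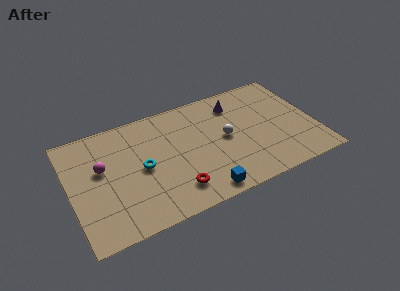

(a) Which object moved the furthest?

the white sphere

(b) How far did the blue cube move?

1.5

From (8.9, 1.2) to (7.4, 0.9), the blue cube covered √(1.5² + 0.3²) ≈ 1.5 units.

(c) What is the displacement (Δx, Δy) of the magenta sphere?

(0.0, -2.3)

The magenta sphere was at about (1.9, 7.2) and moved to about (1.9, 4.9).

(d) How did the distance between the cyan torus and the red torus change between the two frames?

-1.3

Before: roughly 4.2 units apart; after: 2.9. That's 1.3 units closer together.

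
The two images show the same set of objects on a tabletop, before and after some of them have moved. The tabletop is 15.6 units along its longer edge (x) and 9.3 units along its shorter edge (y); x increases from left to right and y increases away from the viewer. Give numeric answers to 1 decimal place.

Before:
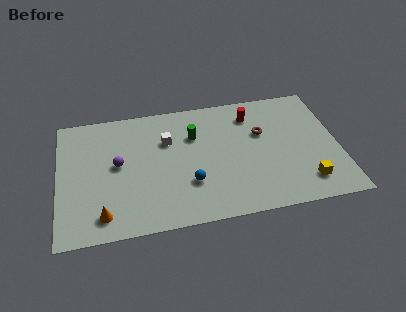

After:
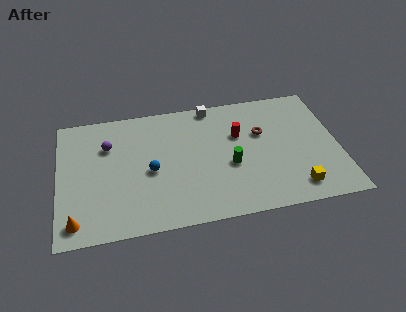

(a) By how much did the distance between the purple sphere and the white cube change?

+3.1

They were about 3.1 units apart before and 6.2 after — 3.1 units further apart.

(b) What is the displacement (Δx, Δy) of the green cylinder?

(1.9, -2.6)

The green cylinder started near (7.6, 6.4) and ended near (9.5, 3.8).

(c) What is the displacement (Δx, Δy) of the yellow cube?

(-0.6, -0.3)

The yellow cube was at about (13.6, 1.8) and moved to about (13.0, 1.5).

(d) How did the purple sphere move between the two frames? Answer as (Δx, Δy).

(-0.5, 1.5)

From the two frames, the purple sphere sits at roughly (3.3, 5.0) before and (2.8, 6.5) after.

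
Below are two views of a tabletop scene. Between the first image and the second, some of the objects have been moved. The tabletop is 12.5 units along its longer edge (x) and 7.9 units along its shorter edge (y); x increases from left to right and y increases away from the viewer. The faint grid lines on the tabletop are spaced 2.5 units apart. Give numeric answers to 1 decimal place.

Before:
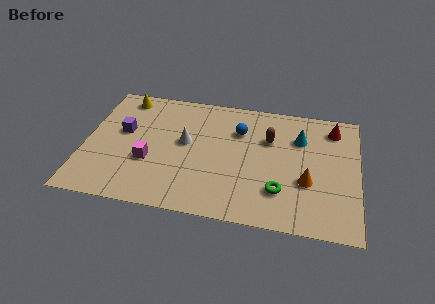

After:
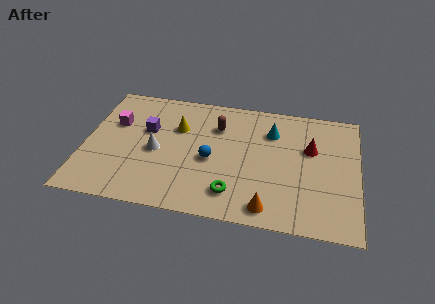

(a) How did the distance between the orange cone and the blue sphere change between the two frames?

-0.5

They were about 4.2 units apart before and 3.7 after — 0.5 units closer together.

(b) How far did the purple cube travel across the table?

1.1

From (1.7, 4.6) to (2.8, 4.9), the purple cube covered √(1.1² + 0.3²) ≈ 1.1 units.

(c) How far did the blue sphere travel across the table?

2.4

The blue sphere was near (7.0, 5.6) before and (5.8, 3.5) after, so it travelled √(1.2² + 2.1²) ≈ 2.4 units.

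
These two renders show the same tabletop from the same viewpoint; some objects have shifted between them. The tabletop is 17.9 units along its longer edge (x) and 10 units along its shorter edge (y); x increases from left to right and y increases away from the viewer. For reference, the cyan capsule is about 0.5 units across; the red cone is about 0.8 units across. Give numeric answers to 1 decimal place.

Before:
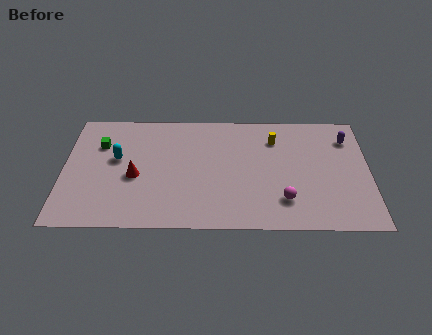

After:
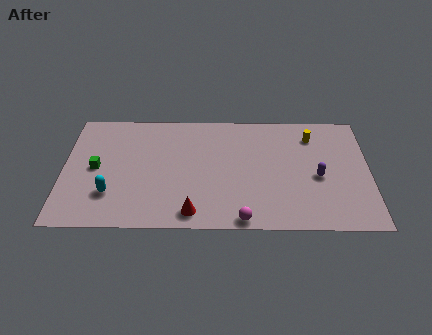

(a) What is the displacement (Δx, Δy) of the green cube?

(-0.2, -2.0)

The green cube started near (2.1, 7.0) and ended near (1.9, 5.0).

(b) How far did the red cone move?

4.5

The red cone was near (4.2, 4.3) before and (7.6, 1.3) after, so it travelled √(3.4² + 3.0²) ≈ 4.5 units.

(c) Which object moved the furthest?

the red cone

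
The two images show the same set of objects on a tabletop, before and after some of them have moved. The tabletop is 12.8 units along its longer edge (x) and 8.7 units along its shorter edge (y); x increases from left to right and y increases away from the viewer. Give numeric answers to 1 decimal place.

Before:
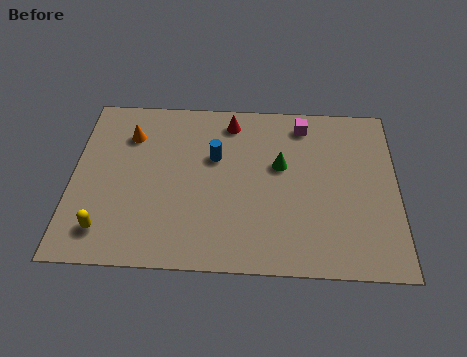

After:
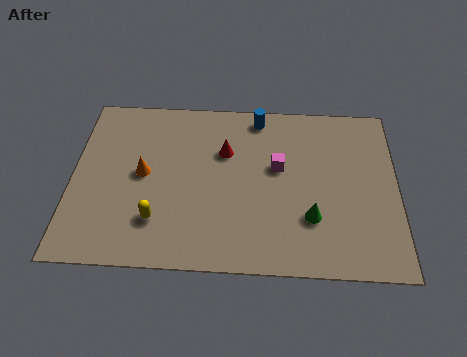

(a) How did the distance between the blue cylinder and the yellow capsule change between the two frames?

+1.0

The distance was about 5.7 in the first image and 6.7 in the second, so they moved 1.0 units further apart.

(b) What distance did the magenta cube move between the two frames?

2.5

The magenta cube was near (9.1, 7.4) before and (8.1, 5.1) after, so it travelled √(1.0² + 2.3²) ≈ 2.5 units.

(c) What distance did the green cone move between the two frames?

2.9

From (8.2, 5.2) to (9.4, 2.6), the green cone covered √(1.2² + 2.6²) ≈ 2.9 units.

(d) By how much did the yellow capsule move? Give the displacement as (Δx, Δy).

(2.0, 0.6)

From the two frames, the yellow capsule sits at roughly (1.4, 1.6) before and (3.4, 2.2) after.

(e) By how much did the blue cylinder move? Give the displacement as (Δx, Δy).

(1.7, 2.2)

The blue cylinder started near (5.6, 5.5) and ended near (7.3, 7.7).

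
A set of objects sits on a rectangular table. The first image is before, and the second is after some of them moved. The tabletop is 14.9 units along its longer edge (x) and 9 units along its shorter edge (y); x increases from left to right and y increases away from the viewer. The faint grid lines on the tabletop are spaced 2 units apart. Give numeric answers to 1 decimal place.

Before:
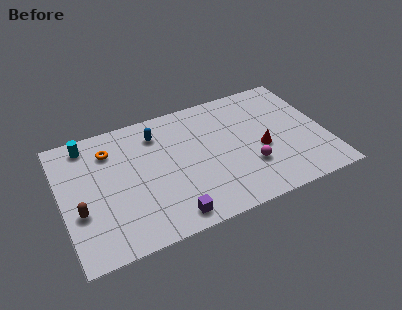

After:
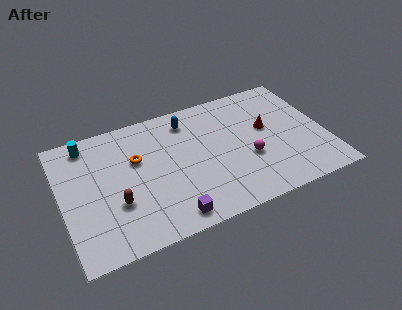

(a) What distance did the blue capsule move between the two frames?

1.8

The blue capsule moved from about (5.6, 7.1) to (7.4, 7.4), a distance of √(1.8² + 0.3²) ≈ 1.8.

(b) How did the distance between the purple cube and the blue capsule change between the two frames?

+0.5

Before: roughly 6.0 units apart; after: 6.5. That's 0.5 units further apart.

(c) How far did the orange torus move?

1.8

From (2.9, 6.9) to (4.3, 5.7), the orange torus covered √(1.4² + 1.2²) ≈ 1.8 units.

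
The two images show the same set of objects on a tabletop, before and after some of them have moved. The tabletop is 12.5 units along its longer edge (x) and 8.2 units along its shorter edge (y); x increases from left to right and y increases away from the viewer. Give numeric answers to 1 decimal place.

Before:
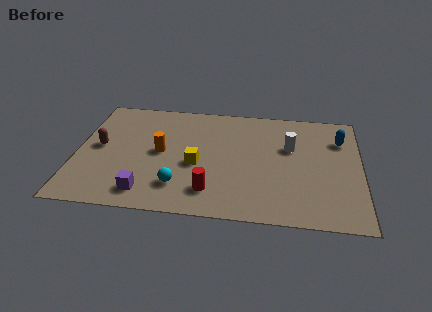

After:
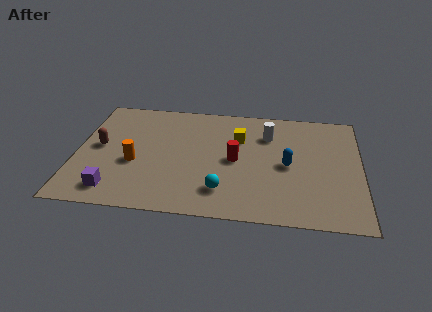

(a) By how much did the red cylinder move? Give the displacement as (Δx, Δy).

(1.0, 2.3)

The red cylinder was at about (6.0, 1.7) and moved to about (7.0, 4.0).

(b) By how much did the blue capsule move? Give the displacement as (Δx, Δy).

(-2.3, -2.1)

From the two frames, the blue capsule sits at roughly (11.6, 6.0) before and (9.3, 3.9) after.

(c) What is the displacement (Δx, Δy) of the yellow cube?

(1.8, 2.1)

The yellow cube was at about (5.3, 3.5) and moved to about (7.1, 5.6).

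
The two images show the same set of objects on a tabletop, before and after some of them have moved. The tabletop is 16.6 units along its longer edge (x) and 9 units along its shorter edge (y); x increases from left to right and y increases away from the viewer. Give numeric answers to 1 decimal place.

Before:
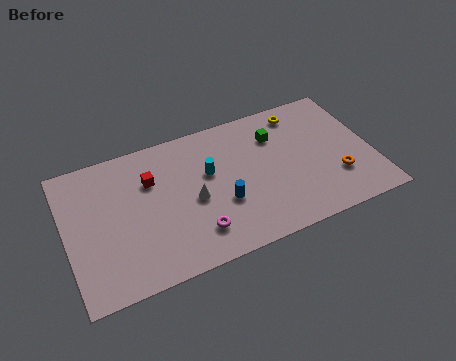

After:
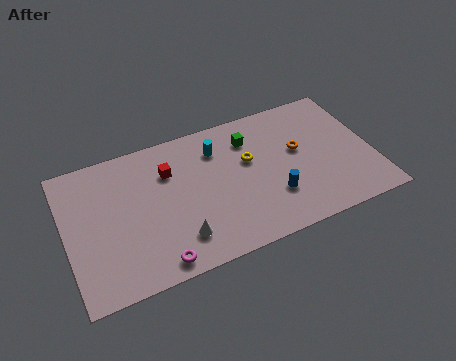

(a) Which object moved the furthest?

the yellow torus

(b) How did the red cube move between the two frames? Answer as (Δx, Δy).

(1.0, 0.2)

The red cube was at about (4.7, 6.2) and moved to about (5.7, 6.4).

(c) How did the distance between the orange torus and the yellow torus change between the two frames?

-2.5

Before: roughly 5.2 units apart; after: 2.7. That's 2.5 units closer together.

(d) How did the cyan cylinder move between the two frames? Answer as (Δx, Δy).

(0.6, 1.4)

The cyan cylinder was at about (7.8, 5.5) and moved to about (8.4, 6.9).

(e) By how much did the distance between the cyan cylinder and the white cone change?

+3.8

Before: roughly 1.7 units apart; after: 5.5. That's 3.8 units further apart.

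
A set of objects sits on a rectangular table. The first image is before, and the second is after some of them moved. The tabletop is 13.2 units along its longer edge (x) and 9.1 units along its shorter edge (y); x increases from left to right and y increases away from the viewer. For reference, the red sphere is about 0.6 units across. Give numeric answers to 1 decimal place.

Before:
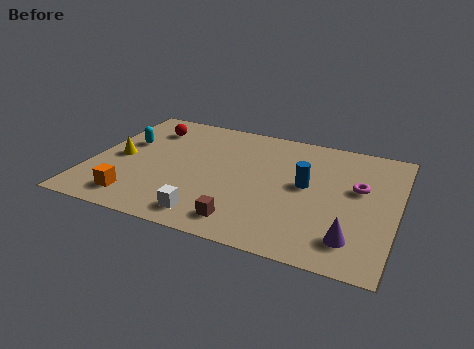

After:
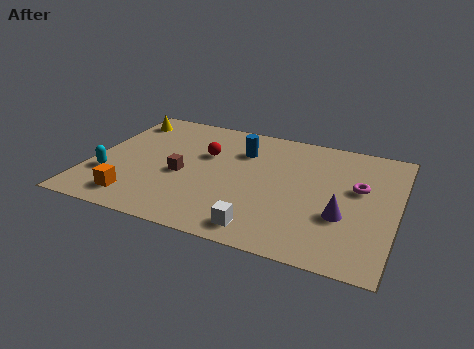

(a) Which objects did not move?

the magenta torus and the orange cube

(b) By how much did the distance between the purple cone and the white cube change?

-2.2

They were about 6.0 units apart before and 3.8 after — 2.2 units closer together.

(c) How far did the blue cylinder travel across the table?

3.4

The blue cylinder was near (9.3, 4.9) before and (6.3, 6.6) after, so it travelled √(3.0² + 1.7²) ≈ 3.4 units.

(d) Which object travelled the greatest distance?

the brown cube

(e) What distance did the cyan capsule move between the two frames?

2.8

From (1.3, 5.6) to (0.9, 2.8), the cyan capsule covered √(0.4² + 2.8²) ≈ 2.8 units.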